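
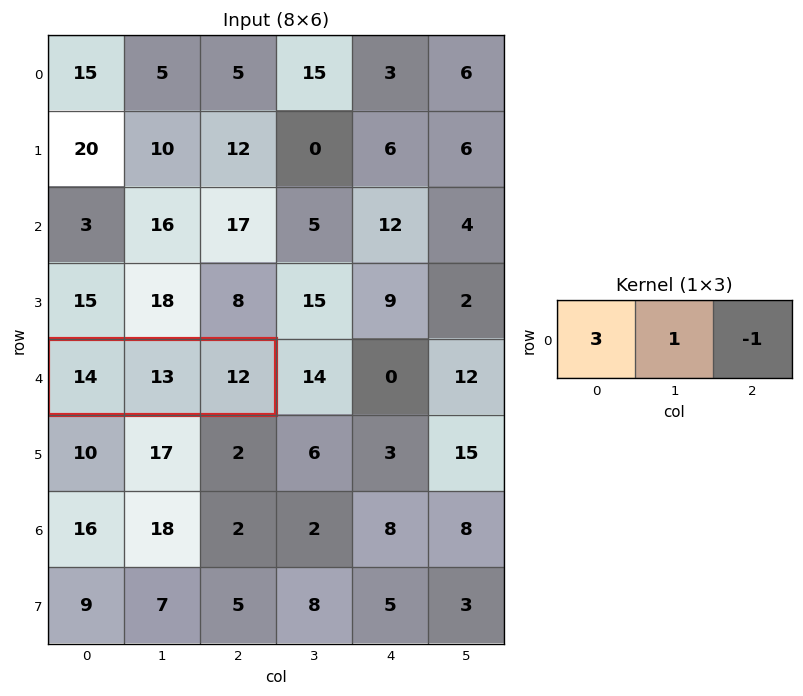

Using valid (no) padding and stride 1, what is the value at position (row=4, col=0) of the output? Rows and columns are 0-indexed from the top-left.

43

The receptive field on the input at this output position is [14 13 12]. Elementwise product with the kernel and sum: 14·3 + 13·1 + 12·-1.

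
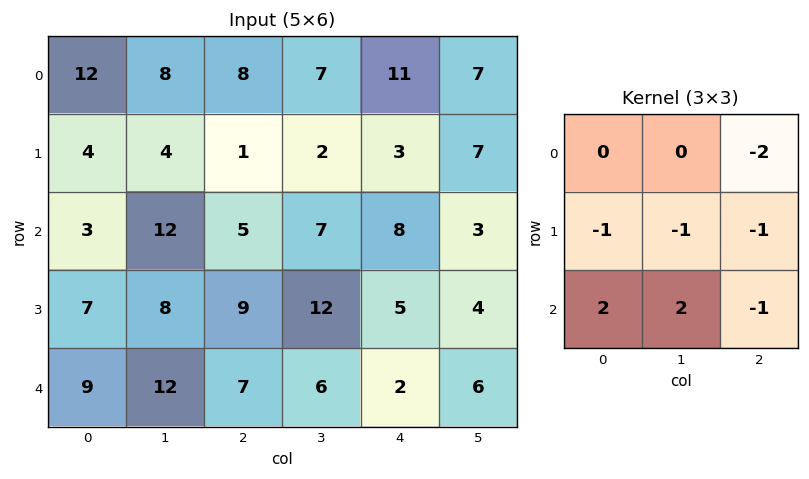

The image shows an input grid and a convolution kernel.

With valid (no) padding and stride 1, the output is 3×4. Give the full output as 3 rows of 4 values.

Output[0,0]: The receptive field on the input at this output position is [12 8 8 / 4 4 1 / 3 12 5]. Elementwise product with the kernel and sum: 8·-2 + 4·-1 + 4·-1 + 1·-1 + 3·2 + 12·2 + 5·-1.

0 6 -12 1
-1 -6 11 -2
1 -11 -18 -17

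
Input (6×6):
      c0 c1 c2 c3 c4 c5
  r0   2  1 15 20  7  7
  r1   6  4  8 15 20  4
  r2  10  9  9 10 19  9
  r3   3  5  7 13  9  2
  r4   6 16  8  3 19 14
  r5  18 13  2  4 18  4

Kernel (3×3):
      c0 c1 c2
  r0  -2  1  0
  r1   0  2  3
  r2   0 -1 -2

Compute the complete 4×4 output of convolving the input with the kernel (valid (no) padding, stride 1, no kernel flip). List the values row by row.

2 45 32 -18
18 15 45 42
-12 30 4 -24
38 12 22 37

Output[0,0]: The receptive field on the input at this output position is [2 1 15 / 6 4 8 / 10 9 9]. Elementwise product with the kernel and sum: 2·-2 + 1·1 + 4·2 + 8·3 + 9·-1 + 9·-2.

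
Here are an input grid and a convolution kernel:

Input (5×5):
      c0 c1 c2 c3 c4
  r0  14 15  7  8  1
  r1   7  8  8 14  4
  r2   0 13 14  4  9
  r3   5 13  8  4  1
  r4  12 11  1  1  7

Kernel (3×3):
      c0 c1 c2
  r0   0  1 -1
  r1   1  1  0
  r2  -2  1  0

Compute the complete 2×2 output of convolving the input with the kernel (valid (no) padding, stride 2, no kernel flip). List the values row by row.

36 5
4 6

Output[0,0]: The receptive field on the input at this output position is [14 15 7 / 7 8 8 / 0 13 14]. Elementwise product with the kernel and sum: 15·1 + 7·-1 + 7·1 + 8·1 + 0·-2 + 13·1.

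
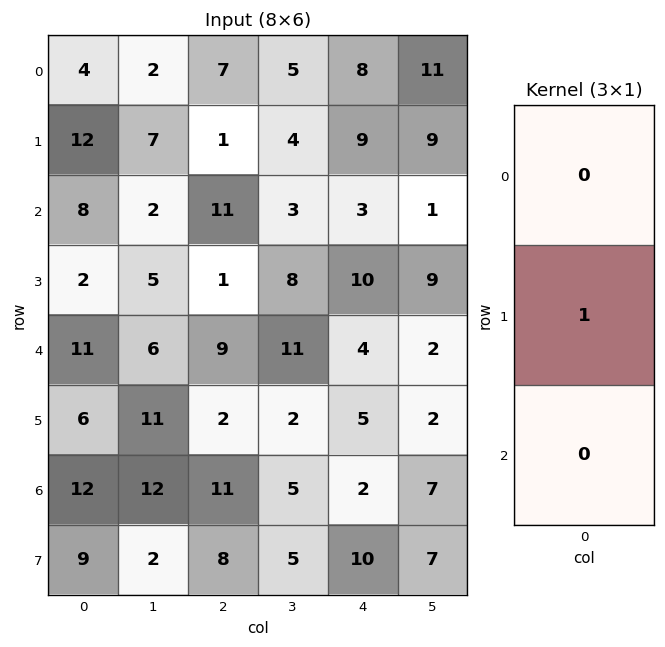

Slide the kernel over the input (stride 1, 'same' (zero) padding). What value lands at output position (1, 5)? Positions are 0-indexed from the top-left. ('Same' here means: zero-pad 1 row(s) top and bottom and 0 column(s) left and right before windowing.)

9

The receptive field on the zero-padded input at this output position is [11 / 9 / 1]. Elementwise product with the kernel and sum: 9·1.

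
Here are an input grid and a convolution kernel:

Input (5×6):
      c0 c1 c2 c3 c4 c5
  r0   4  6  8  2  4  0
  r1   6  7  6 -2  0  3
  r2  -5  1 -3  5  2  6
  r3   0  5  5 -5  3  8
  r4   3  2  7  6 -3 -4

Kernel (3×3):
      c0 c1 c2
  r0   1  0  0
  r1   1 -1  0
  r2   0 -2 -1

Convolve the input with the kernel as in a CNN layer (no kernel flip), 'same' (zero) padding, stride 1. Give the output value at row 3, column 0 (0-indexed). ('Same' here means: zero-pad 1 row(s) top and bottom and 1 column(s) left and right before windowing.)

The receptive field on the zero-padded input at this output position is [0 -5 1 / 0 0 5 / 0 3 2]. Elementwise product with the kernel and sum: 0·1 + 0·1 + 0·-1 + 3·-2 + 2·-1.

-8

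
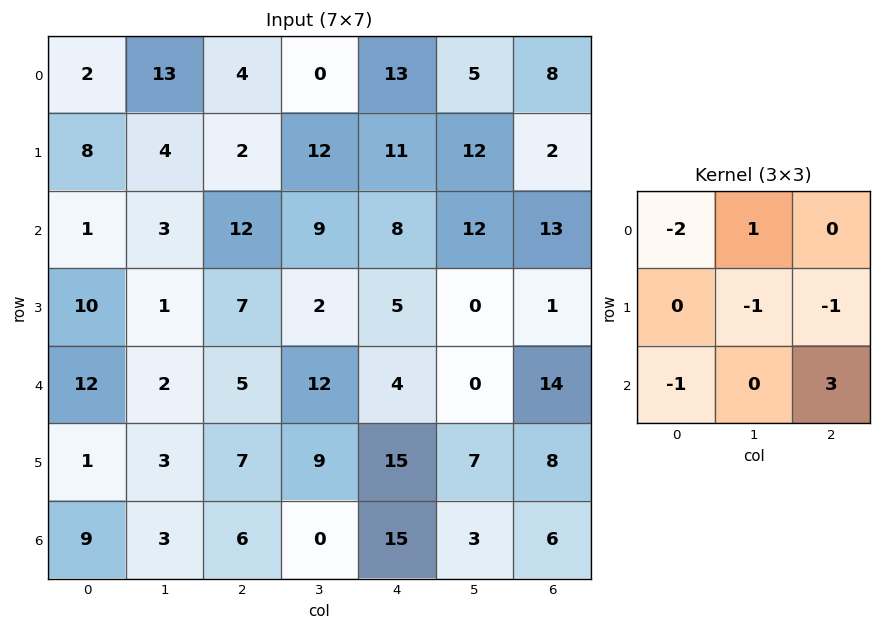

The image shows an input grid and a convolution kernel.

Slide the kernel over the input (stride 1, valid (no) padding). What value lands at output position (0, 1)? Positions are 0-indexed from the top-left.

-12

The receptive field on the input at this output position is [13 4 0 / 4 2 12 / 3 12 9]. Elementwise product with the kernel and sum: 13·-2 + 4·1 + 2·-1 + 12·-1 + 3·-1 + 9·3.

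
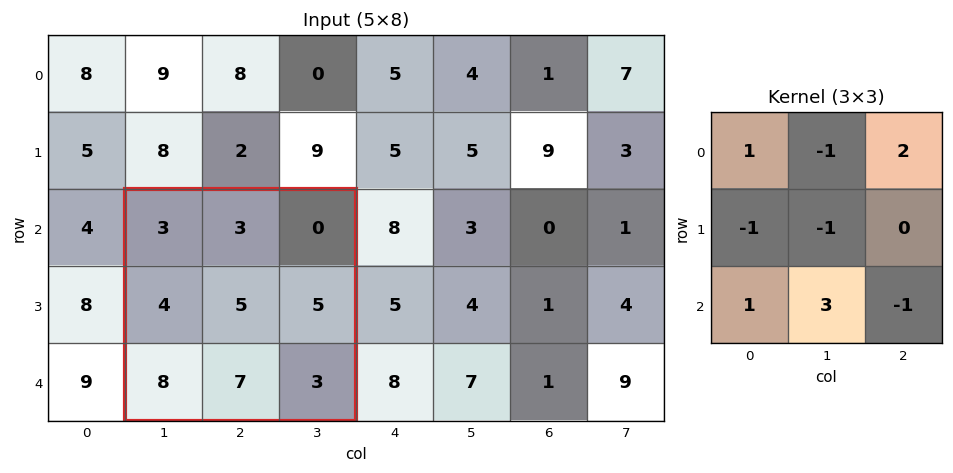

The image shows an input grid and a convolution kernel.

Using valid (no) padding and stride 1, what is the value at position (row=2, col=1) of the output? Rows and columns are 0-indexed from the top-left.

The receptive field on the input at this output position is [3 3 0 / 4 5 5 / 8 7 3]. Elementwise product with the kernel and sum: 3·1 + 3·-1 + 0·2 + 4·-1 + 5·-1 + 8·1 + 7·3 + 3·-1.

17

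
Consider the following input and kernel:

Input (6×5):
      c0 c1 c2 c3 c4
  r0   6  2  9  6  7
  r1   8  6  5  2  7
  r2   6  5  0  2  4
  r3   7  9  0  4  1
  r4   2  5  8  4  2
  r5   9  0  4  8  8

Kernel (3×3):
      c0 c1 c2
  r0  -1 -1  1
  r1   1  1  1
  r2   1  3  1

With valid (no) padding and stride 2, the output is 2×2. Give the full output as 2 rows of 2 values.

41 16
30 29

Output[0,0]: The receptive field on the input at this output position is [6 2 9 / 8 6 5 / 6 5 0]. Elementwise product with the kernel and sum: 6·-1 + 2·-1 + 9·1 + 8·1 + 6·1 + 5·1 + 6·1 + 5·3 + 0·1.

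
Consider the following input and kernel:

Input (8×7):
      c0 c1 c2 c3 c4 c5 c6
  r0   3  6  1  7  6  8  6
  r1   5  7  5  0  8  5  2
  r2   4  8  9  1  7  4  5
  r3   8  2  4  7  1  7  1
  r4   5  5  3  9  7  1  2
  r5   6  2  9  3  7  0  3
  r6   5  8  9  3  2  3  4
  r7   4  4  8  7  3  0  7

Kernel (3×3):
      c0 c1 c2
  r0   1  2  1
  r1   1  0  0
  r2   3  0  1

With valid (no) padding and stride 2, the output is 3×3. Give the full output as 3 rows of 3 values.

42 60 62
55 38 44
48 66 28

Output[0,0]: The receptive field on the input at this output position is [3 6 1 / 5 7 5 / 4 8 9]. Elementwise product with the kernel and sum: 3·1 + 6·2 + 1·1 + 5·1 + 4·3 + 9·1.
Output[0,1]: The receptive field on the input at this output position is [1 7 6 / 5 0 8 / 9 1 7]. Elementwise product with the kernel and sum: 1·1 + 7·2 + 6·1 + 5·1 + 9·3 + 7·1.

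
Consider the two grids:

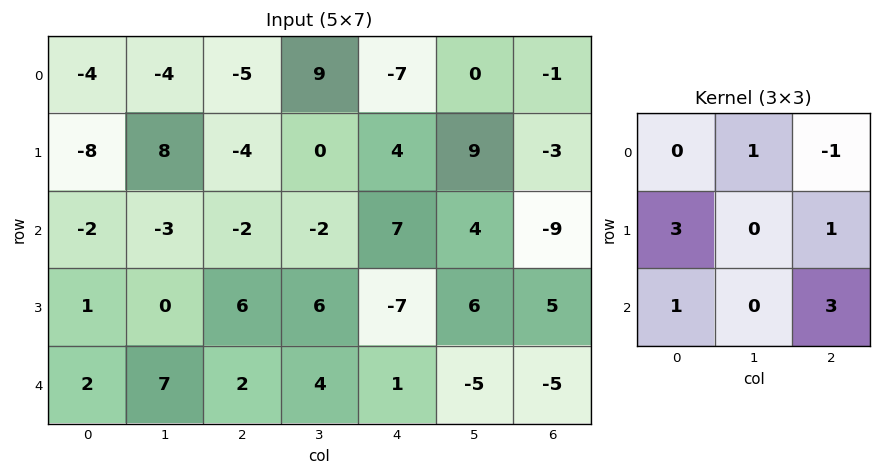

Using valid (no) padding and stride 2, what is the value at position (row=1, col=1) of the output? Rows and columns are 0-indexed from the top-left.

7

The receptive field on the input at this output position is [-2 -2 7 / 6 6 -7 / 2 4 1]. Elementwise product with the kernel and sum: -2·1 + 7·-1 + 6·3 + -7·1 + 2·1 + 1·3.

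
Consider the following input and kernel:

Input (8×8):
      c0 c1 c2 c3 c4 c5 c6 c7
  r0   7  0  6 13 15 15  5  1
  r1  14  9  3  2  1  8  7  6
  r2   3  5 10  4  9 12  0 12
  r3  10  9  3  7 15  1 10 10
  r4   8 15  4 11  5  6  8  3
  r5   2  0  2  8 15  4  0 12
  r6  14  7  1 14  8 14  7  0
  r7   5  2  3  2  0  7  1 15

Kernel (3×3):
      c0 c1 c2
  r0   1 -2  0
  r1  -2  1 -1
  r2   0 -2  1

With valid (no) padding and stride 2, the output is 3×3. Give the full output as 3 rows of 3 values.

Output[0,0]: The receptive field on the input at this output position is [7 0 6 / 14 9 3 / 3 5 10]. Elementwise product with the kernel and sum: 7·1 + 0·-2 + 14·-2 + 9·1 + 3·-1 + 5·-2 + 10·1.
Output[0,1]: The receptive field on the input at this output position is [6 13 15 / 3 2 1 / 10 4 9]. Elementwise product with the kernel and sum: 6·1 + 13·-2 + 3·-2 + 2·1 + 1·-1 + 4·-2 + 9·1.

-15 -24 -40
-47 -29 -58
-41 -49 -54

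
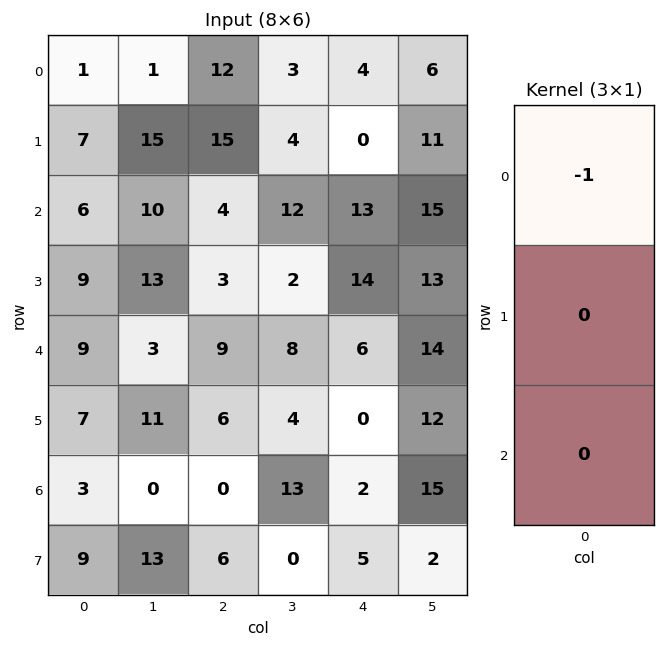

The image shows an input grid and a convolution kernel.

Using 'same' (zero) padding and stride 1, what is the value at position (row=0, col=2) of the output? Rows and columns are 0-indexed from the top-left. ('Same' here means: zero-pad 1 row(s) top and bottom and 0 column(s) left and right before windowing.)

0

The receptive field on the zero-padded input at this output position is [0 / 12 / 15]. Elementwise product with the kernel and sum: 0·-1.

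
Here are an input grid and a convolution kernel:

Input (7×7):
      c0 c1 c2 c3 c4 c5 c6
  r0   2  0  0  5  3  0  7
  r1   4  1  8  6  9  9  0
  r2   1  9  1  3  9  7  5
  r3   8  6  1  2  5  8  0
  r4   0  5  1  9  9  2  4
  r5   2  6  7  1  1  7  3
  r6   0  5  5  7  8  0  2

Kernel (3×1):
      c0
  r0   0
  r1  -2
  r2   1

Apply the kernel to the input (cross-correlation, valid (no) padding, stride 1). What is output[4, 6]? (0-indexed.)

-4

The receptive field on the input at this output position is [4 / 3 / 2]. Elementwise product with the kernel and sum: 3·-2 + 2·1.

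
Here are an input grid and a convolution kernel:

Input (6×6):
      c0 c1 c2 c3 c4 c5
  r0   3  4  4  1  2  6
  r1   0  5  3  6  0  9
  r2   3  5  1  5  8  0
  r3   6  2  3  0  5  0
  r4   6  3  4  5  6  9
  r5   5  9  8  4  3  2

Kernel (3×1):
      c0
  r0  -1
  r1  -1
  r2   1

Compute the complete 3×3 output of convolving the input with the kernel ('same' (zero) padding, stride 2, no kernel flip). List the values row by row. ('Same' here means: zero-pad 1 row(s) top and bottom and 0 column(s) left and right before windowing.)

-3 -1 -2
3 -1 -3
-7 1 -8

Output[0,0]: The receptive field on the zero-padded input at this output position is [0 / 3 / 0]. Elementwise product with the kernel and sum: 0·-1 + 3·-1 + 0·1.
Output[0,1]: The receptive field on the zero-padded input at this output position is [0 / 4 / 3]. Elementwise product with the kernel and sum: 0·-1 + 4·-1 + 3·1.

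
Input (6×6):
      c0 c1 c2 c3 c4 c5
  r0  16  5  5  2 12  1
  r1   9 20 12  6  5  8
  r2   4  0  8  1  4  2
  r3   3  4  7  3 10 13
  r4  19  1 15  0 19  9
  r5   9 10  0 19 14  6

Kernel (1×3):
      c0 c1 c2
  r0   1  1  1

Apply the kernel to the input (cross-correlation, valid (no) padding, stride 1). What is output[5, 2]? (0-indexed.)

The receptive field on the input at this output position is [0 19 14]. Elementwise product with the kernel and sum: 0·1 + 19·1 + 14·1.

33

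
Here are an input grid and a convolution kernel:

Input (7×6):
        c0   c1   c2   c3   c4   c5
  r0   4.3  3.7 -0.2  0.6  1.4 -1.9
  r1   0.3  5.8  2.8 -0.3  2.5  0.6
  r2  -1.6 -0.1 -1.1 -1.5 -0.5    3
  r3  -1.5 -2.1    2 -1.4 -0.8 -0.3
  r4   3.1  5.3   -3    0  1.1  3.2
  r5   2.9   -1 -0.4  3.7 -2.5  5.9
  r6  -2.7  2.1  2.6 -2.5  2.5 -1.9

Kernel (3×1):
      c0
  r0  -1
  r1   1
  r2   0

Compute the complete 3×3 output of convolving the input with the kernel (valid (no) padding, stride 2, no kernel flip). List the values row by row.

Output[0,0]: The receptive field on the input at this output position is [4.3 / 0.3 / -1.6]. Elementwise product with the kernel and sum: 4.3·-1 + 0.3·1.

-4 3 1.1
0.1 3.1 -0.3
-0.2 2.6 -3.6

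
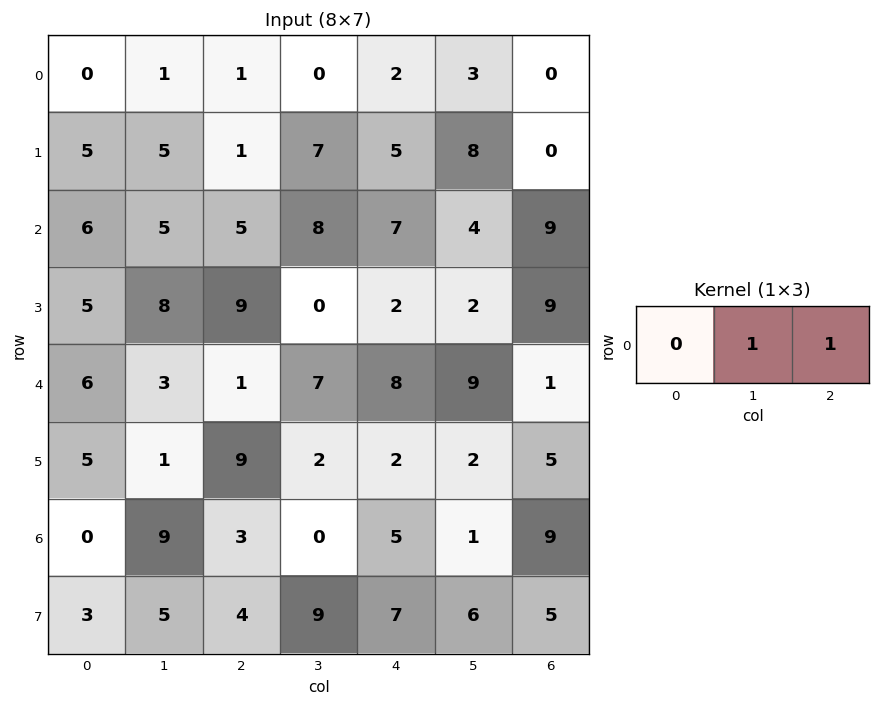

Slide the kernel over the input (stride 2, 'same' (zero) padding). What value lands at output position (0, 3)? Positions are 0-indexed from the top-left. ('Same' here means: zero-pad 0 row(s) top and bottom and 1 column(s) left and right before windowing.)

The receptive field on the zero-padded input at this output position is [3 0 0]. Elementwise product with the kernel and sum: 0·1 + 0·1.

0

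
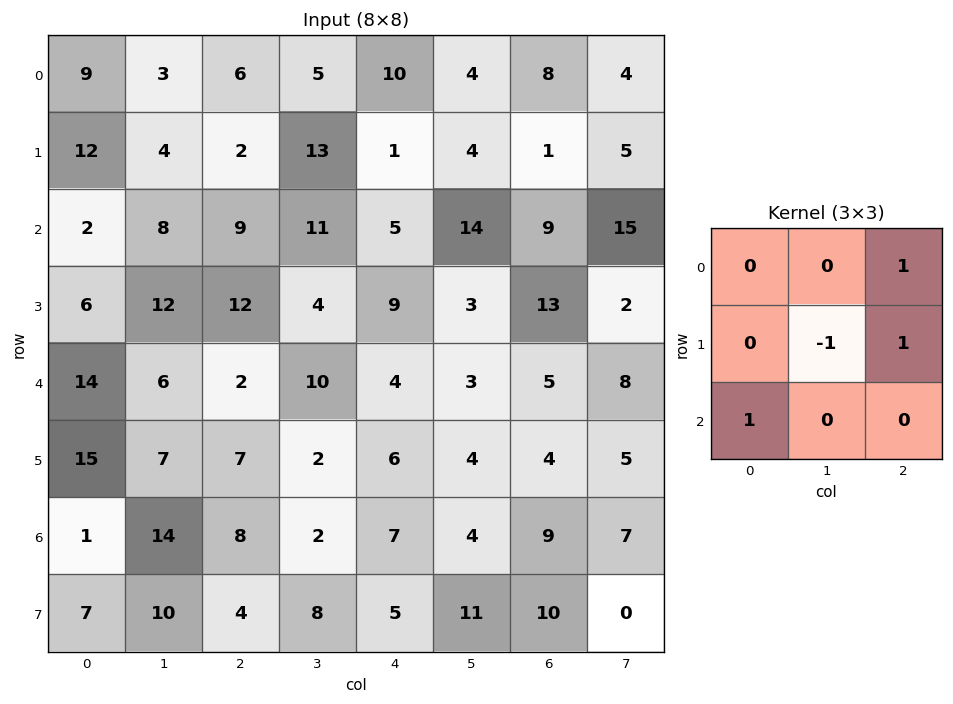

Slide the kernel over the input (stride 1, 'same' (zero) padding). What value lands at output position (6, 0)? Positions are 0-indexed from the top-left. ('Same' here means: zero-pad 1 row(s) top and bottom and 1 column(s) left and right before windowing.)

20

The receptive field on the zero-padded input at this output position is [0 15 7 / 0 1 14 / 0 7 10]. Elementwise product with the kernel and sum: 7·1 + 1·-1 + 14·1 + 0·1.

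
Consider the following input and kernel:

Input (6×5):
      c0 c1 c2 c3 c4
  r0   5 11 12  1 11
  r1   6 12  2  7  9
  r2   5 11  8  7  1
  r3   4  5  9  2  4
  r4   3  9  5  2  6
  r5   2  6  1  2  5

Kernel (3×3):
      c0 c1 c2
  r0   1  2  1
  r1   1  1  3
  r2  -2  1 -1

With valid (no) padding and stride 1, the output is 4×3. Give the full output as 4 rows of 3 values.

Output[0,0]: The receptive field on the input at this output position is [5 11 12 / 6 12 2 / 5 11 8]. Elementwise product with the kernel and sum: 5·1 + 11·2 + 12·1 + 6·1 + 12·1 + 2·3 + 5·-2 + 11·1 + 8·-1.
Output[0,1]: The receptive field on the input at this output position is [11 12 1 / 12 2 7 / 11 8 7]. Elementwise product with the kernel and sum: 11·1 + 12·2 + 1·1 + 12·1 + 2·1 + 7·3 + 11·-2 + 8·1 + 7·-1.

56 50 51
60 60 23
69 39 32
51 32 37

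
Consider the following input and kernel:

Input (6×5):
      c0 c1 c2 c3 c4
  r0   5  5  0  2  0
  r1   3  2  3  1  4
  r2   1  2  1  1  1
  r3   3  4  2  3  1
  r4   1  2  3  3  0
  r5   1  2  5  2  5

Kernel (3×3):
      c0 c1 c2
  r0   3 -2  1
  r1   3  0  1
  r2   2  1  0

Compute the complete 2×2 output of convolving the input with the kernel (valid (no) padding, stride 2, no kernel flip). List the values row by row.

Output[0,0]: The receptive field on the input at this output position is [5 5 0 / 3 2 3 / 1 2 1]. Elementwise product with the kernel and sum: 5·3 + 5·-2 + 0·1 + 3·3 + 3·1 + 1·2 + 2·1.

21 12
15 18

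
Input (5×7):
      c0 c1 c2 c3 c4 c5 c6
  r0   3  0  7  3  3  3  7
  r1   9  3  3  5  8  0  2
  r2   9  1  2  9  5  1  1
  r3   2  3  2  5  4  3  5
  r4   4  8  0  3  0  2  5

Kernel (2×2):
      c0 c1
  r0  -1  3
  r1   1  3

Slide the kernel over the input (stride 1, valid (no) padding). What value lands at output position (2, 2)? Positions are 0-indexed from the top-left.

42

The receptive field on the input at this output position is [2 9 / 2 5]. Elementwise product with the kernel and sum: 2·-1 + 9·3 + 2·1 + 5·3.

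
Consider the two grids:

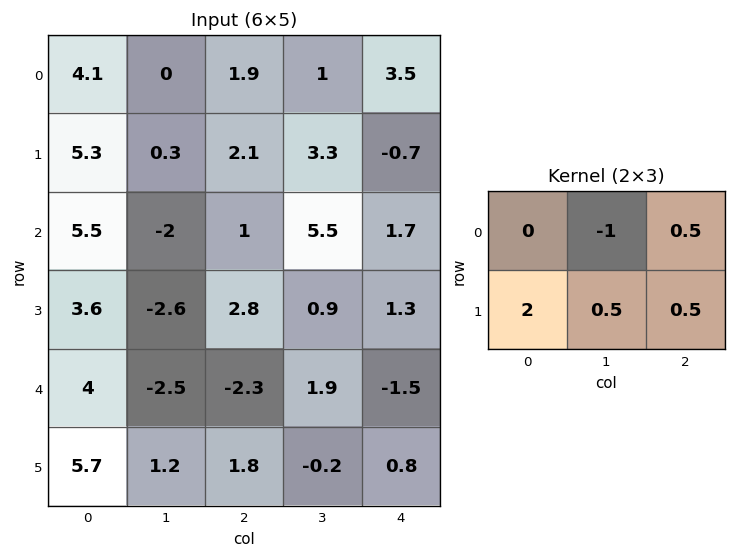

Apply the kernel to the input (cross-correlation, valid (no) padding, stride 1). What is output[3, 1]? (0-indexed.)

The receptive field on the input at this output position is [-2.6 2.8 0.9 / -2.5 -2.3 1.9]. Elementwise product with the kernel and sum: 2.8·-1 + 0.9·0.5 + -2.5·2 + -2.3·0.5 + 1.9·0.5.

-7.55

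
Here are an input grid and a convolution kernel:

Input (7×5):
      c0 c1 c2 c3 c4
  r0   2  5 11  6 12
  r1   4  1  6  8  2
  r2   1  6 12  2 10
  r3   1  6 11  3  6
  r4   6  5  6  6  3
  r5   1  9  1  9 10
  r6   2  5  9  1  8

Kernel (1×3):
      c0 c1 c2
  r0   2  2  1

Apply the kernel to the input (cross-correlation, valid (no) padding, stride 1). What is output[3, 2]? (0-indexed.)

34

The receptive field on the input at this output position is [11 3 6]. Elementwise product with the kernel and sum: 11·2 + 3·2 + 6·1.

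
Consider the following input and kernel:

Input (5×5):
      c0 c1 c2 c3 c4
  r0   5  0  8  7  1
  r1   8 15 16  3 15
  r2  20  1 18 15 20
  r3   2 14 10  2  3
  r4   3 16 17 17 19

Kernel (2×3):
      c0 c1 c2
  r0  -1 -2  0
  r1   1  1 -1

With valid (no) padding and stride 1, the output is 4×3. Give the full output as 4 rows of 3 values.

2 12 -18
-35 -43 -9
-16 -15 -39
-28 -18 1

Output[0,0]: The receptive field on the input at this output position is [5 0 8 / 8 15 16]. Elementwise product with the kernel and sum: 5·-1 + 0·-2 + 8·1 + 15·1 + 16·-1.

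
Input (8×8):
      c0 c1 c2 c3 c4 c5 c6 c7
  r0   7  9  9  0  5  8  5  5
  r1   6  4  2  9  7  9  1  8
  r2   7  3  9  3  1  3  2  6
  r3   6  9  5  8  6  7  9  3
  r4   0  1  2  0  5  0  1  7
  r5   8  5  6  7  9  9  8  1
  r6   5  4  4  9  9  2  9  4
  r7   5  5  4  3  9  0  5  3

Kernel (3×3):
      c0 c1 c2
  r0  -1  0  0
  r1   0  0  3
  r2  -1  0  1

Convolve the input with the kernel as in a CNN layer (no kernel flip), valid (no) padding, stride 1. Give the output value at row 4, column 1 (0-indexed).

25

The receptive field on the input at this output position is [1 2 0 / 5 6 7 / 4 4 9]. Elementwise product with the kernel and sum: 1·-1 + 7·3 + 4·-1 + 9·1.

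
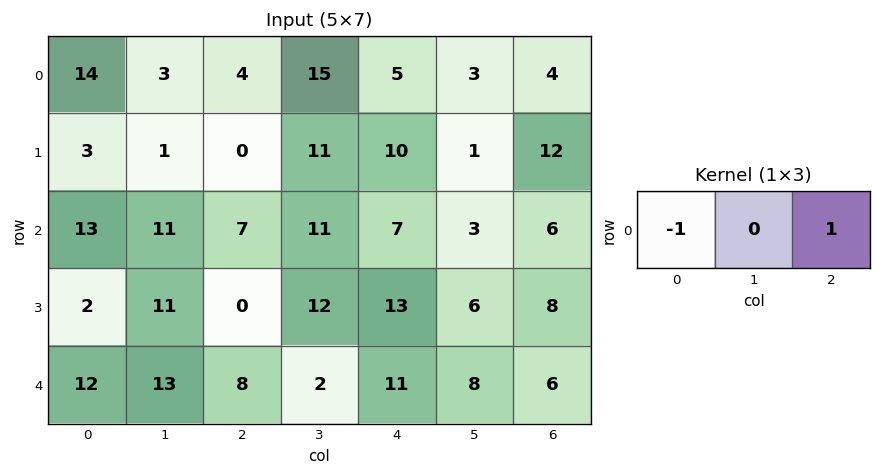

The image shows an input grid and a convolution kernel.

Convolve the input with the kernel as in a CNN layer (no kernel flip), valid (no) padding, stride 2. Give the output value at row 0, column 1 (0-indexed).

1

The receptive field on the input at this output position is [4 15 5]. Elementwise product with the kernel and sum: 4·-1 + 5·1.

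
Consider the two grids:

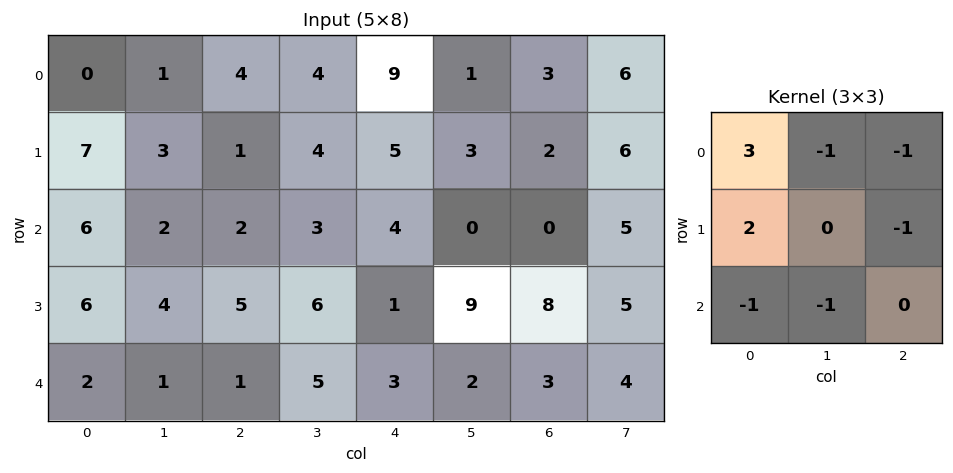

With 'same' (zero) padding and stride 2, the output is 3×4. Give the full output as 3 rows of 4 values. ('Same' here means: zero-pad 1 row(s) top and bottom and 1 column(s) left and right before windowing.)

-8 -6 -2 -9
-18 -4 3 -21
-11 -2 16 14

Output[0,0]: The receptive field on the zero-padded input at this output position is [0 0 0 / 0 0 1 / 0 7 3]. Elementwise product with the kernel and sum: 0·3 + 0·-1 + 0·-1 + 0·2 + 1·-1 + 0·-1 + 7·-1.
Output[0,1]: The receptive field on the zero-padded input at this output position is [0 0 0 / 1 4 4 / 3 1 4]. Elementwise product with the kernel and sum: 0·3 + 0·-1 + 0·-1 + 1·2 + 4·-1 + 3·-1 + 1·-1.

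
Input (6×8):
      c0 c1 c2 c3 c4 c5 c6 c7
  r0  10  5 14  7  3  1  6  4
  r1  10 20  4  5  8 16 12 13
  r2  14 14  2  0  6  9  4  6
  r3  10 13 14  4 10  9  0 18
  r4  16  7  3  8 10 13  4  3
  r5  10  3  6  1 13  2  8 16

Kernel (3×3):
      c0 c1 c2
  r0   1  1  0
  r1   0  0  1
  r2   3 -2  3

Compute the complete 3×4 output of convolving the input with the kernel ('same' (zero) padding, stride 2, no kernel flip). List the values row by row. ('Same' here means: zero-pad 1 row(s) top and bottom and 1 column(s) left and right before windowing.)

45 74 48 67
43 47 41 115
6 35 10 50

Output[0,0]: The receptive field on the zero-padded input at this output position is [0 0 0 / 0 10 5 / 0 10 20]. Elementwise product with the kernel and sum: 0·1 + 0·1 + 5·1 + 0·3 + 10·-2 + 20·3.
Output[0,1]: The receptive field on the zero-padded input at this output position is [0 0 0 / 5 14 7 / 20 4 5]. Elementwise product with the kernel and sum: 0·1 + 0·1 + 7·1 + 20·3 + 4·-2 + 5·3.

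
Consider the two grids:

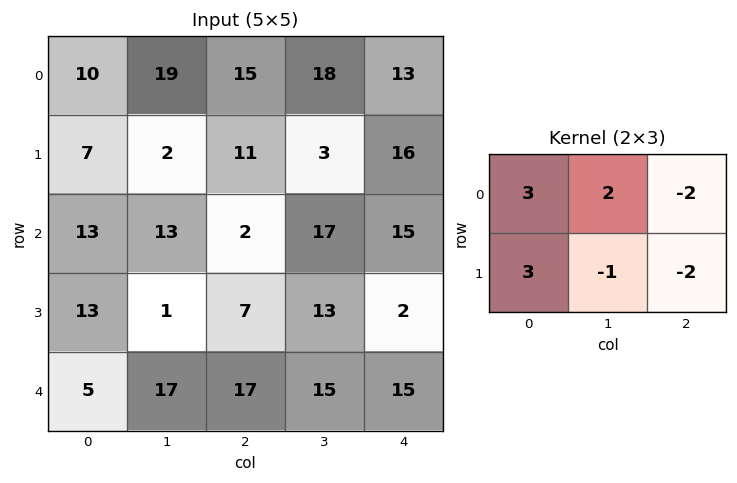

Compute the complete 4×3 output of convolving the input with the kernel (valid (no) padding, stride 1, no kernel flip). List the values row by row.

35 40 53
25 25 -34
85 -21 14
-9 -5 49

Output[0,0]: The receptive field on the input at this output position is [10 19 15 / 7 2 11]. Elementwise product with the kernel and sum: 10·3 + 19·2 + 15·-2 + 7·3 + 2·-1 + 11·-2.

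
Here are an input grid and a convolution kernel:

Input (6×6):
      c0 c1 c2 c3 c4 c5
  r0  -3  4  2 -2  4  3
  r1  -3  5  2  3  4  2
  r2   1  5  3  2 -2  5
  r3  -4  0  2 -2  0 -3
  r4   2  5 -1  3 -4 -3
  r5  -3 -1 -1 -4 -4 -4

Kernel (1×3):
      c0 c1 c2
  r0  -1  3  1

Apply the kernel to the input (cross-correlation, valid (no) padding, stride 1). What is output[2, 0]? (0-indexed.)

The receptive field on the input at this output position is [1 5 3]. Elementwise product with the kernel and sum: 1·-1 + 5·3 + 3·1.

17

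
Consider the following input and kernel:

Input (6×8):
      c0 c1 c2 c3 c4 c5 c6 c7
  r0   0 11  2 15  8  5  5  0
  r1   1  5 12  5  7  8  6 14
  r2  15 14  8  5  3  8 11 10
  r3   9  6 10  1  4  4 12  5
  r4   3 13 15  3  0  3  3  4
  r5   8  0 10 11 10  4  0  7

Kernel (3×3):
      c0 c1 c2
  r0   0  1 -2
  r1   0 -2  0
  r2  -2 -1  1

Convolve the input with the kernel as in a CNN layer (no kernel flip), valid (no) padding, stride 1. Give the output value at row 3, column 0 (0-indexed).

The receptive field on the input at this output position is [9 6 10 / 3 13 15 / 8 0 10]. Elementwise product with the kernel and sum: 6·1 + 10·-2 + 13·-2 + 8·-2 + 0·-1 + 10·1.

-46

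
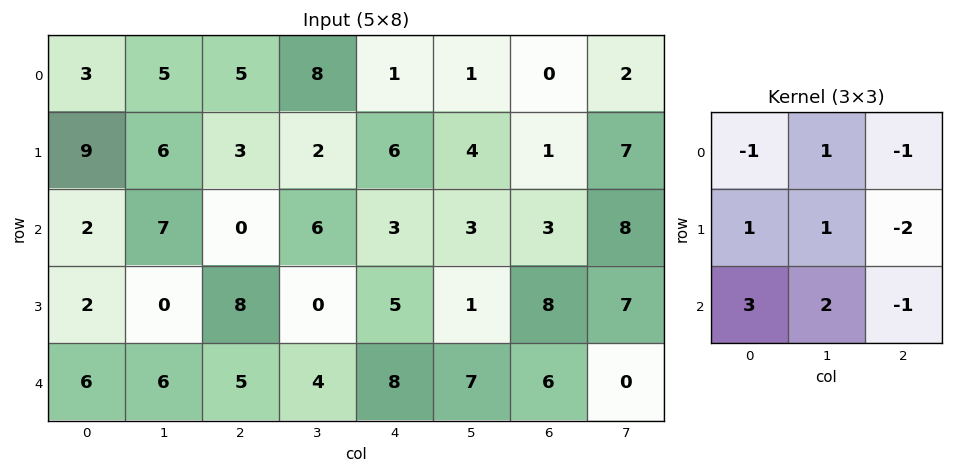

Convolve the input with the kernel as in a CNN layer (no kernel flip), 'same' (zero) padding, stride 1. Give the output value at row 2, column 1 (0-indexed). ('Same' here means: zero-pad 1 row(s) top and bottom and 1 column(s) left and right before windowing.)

The receptive field on the zero-padded input at this output position is [9 6 3 / 2 7 0 / 2 0 8]. Elementwise product with the kernel and sum: 9·-1 + 6·1 + 3·-1 + 2·1 + 7·1 + 0·-2 + 2·3 + 0·2 + 8·-1.

1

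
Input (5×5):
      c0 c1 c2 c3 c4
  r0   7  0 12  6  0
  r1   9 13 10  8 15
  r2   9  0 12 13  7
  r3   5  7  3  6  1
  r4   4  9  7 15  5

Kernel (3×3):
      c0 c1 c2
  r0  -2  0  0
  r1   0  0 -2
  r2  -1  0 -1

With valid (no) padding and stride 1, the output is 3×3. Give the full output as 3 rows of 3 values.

Output[0,0]: The receptive field on the input at this output position is [7 0 12 / 9 13 10 / 9 0 12]. Elementwise product with the kernel and sum: 7·-2 + 10·-2 + 9·-1 + 12·-1.
Output[0,1]: The receptive field on the input at this output position is [0 12 6 / 13 10 8 / 0 12 13]. Elementwise product with the kernel and sum: 0·-2 + 8·-2 + 0·-1 + 13·-1.

-55 -29 -73
-50 -65 -38
-35 -36 -38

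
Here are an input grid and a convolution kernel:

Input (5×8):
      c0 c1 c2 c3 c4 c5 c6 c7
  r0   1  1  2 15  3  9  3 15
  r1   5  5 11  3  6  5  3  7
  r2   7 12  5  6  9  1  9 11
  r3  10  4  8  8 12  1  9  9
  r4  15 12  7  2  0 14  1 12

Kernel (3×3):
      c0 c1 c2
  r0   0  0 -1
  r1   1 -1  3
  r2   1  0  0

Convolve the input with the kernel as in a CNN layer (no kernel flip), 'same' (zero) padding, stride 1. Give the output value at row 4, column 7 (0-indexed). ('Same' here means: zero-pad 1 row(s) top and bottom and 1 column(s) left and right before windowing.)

-11

The receptive field on the zero-padded input at this output position is [9 9 0 / 1 12 0 / 0 0 0]. Elementwise product with the kernel and sum: 0·-1 + 1·1 + 12·-1 + 0·3 + 0·1.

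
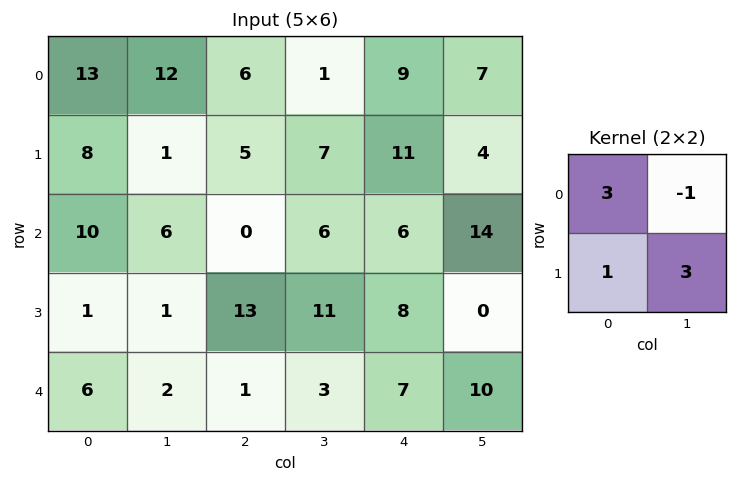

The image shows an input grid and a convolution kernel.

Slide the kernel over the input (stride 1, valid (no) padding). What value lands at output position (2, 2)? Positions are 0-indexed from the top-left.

The receptive field on the input at this output position is [0 6 / 13 11]. Elementwise product with the kernel and sum: 0·3 + 6·-1 + 13·1 + 11·3.

40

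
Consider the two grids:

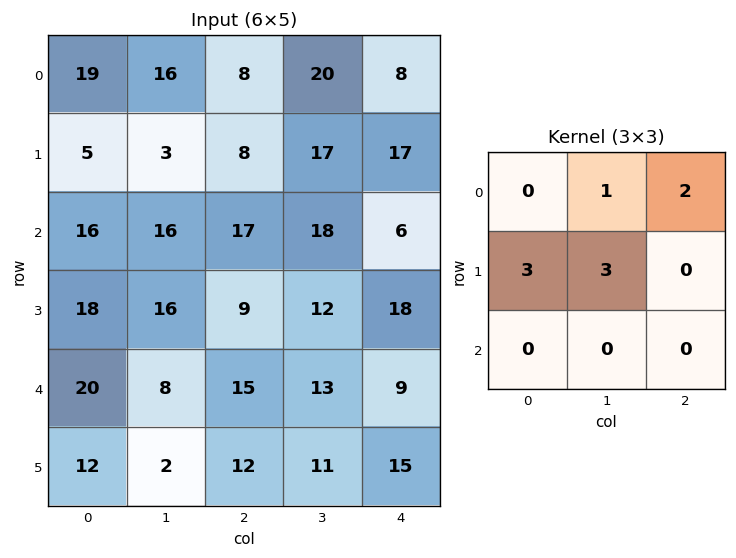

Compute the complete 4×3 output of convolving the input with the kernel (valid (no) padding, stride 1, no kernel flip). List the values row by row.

Output[0,0]: The receptive field on the input at this output position is [19 16 8 / 5 3 8 / 16 16 17]. Elementwise product with the kernel and sum: 16·1 + 8·2 + 5·3 + 3·3.
Output[0,1]: The receptive field on the input at this output position is [16 8 20 / 3 8 17 / 16 17 18]. Elementwise product with the kernel and sum: 8·1 + 20·2 + 3·3 + 8·3.

56 81 111
115 141 156
152 128 93
118 102 132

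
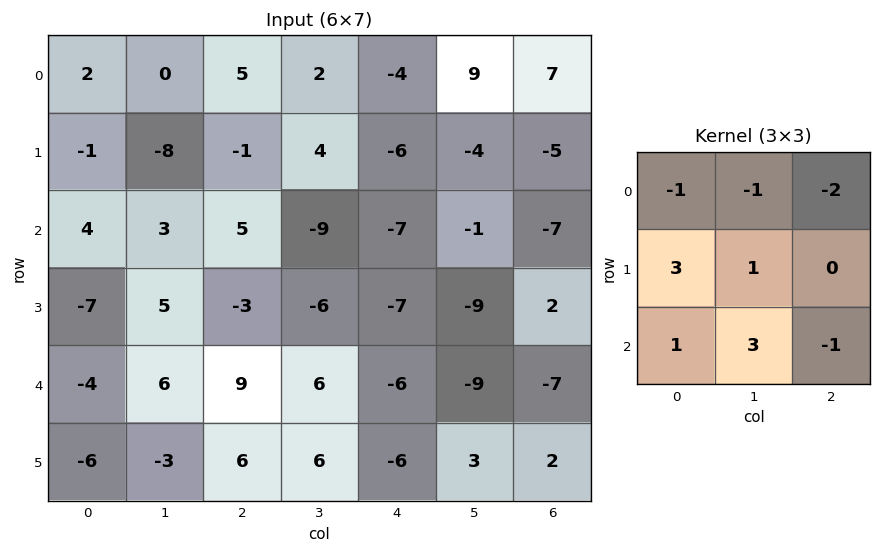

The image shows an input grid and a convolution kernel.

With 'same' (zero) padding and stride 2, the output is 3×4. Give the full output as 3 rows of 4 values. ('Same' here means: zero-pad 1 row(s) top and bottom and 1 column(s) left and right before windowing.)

7 -10 -8 15
-5 17 -42 -4
-22 46 28 -18

Output[0,0]: The receptive field on the zero-padded input at this output position is [0 0 0 / 0 2 0 / 0 -1 -8]. Elementwise product with the kernel and sum: 0·-1 + 0·-1 + 0·-2 + 0·3 + 2·1 + 0·1 + -1·3 + -8·-1.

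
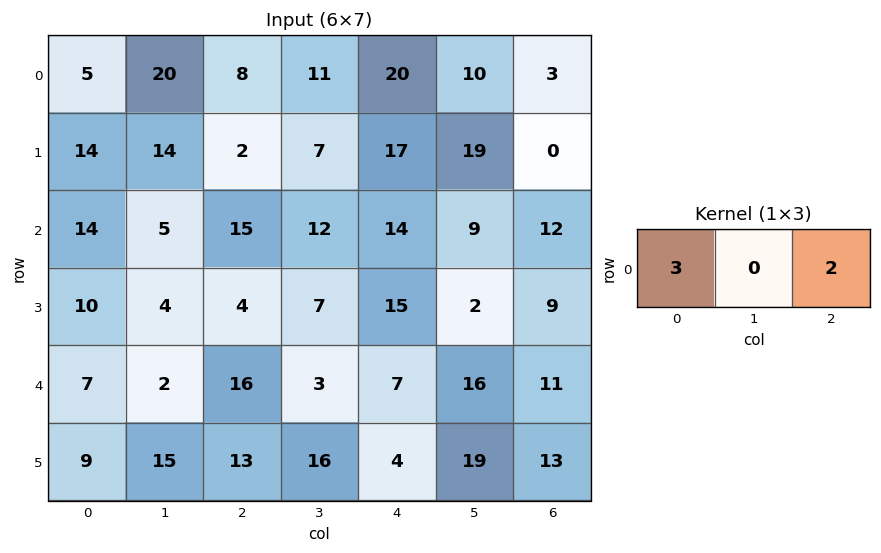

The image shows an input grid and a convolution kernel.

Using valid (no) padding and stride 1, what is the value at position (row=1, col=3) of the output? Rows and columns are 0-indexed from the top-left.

The receptive field on the input at this output position is [7 17 19]. Elementwise product with the kernel and sum: 7·3 + 19·2.

59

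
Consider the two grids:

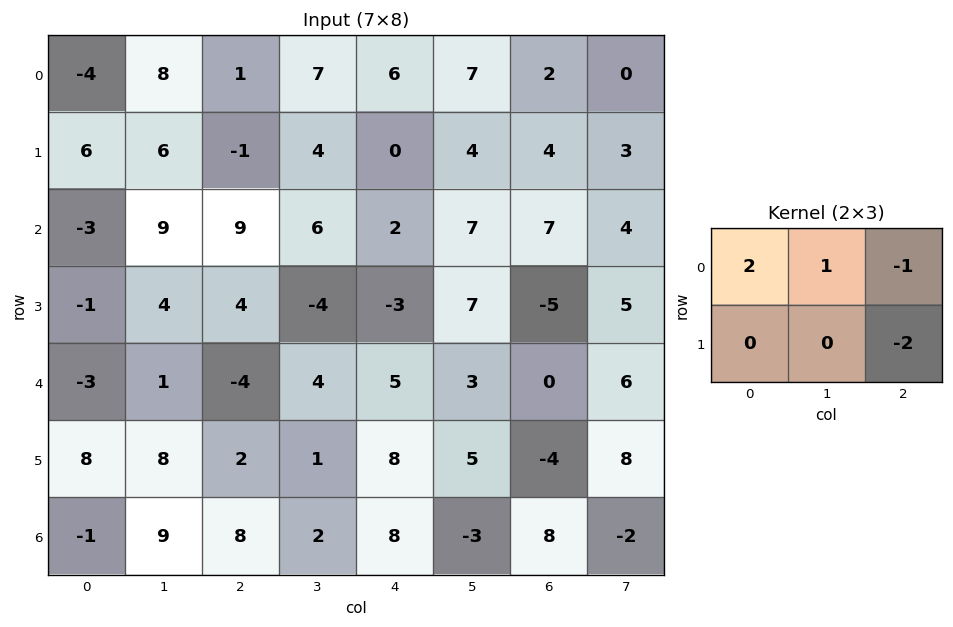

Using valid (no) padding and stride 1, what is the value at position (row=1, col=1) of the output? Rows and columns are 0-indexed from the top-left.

The receptive field on the input at this output position is [6 -1 4 / 9 9 6]. Elementwise product with the kernel and sum: 6·2 + -1·1 + 4·-1 + 6·-2.

-5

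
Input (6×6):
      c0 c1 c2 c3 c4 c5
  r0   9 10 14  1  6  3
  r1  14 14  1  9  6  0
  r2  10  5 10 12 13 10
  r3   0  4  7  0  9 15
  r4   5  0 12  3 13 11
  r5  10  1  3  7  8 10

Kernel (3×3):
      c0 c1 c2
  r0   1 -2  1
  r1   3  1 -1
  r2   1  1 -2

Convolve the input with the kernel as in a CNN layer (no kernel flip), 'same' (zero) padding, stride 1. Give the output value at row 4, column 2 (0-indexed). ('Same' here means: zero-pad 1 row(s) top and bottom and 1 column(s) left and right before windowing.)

The receptive field on the zero-padded input at this output position is [4 7 0 / 0 12 3 / 1 3 7]. Elementwise product with the kernel and sum: 4·1 + 7·-2 + 0·1 + 0·3 + 12·1 + 3·-1 + 1·1 + 3·1 + 7·-2.

-11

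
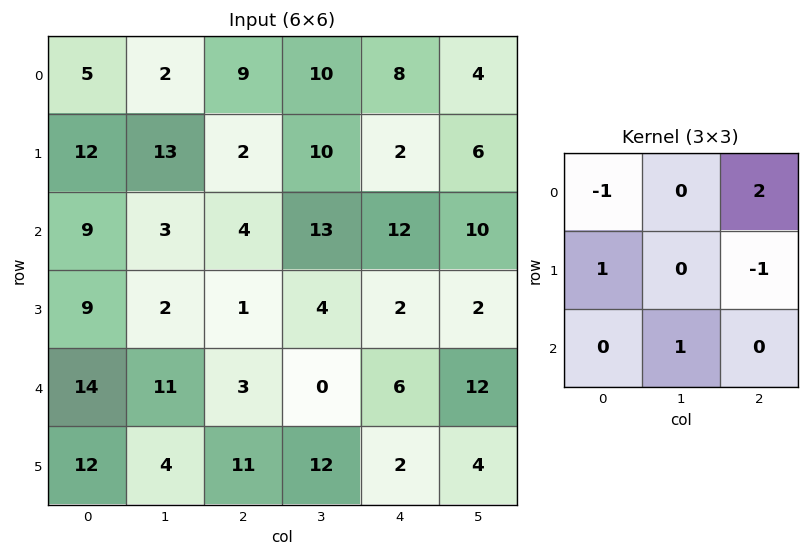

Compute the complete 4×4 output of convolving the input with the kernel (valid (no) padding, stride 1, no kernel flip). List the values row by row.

26 25 20 14
-1 -2 -2 7
18 24 19 15
8 28 12 -10

Output[0,0]: The receptive field on the input at this output position is [5 2 9 / 12 13 2 / 9 3 4]. Elementwise product with the kernel and sum: 5·-1 + 9·2 + 12·1 + 2·-1 + 3·1.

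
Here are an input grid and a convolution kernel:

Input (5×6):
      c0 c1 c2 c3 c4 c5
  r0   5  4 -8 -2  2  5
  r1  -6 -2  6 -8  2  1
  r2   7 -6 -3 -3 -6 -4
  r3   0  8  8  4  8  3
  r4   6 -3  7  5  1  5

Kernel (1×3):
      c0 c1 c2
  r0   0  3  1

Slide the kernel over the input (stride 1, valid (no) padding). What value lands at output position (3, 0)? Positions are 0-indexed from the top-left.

32

The receptive field on the input at this output position is [0 8 8]. Elementwise product with the kernel and sum: 8·3 + 8·1.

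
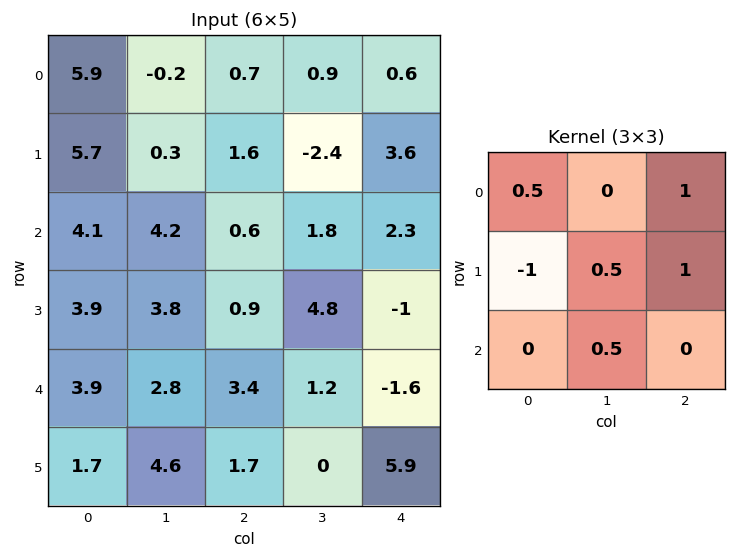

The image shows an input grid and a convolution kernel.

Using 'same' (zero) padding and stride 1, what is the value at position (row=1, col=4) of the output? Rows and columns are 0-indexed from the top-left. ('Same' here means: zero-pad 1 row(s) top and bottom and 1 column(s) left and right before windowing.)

The receptive field on the zero-padded input at this output position is [0.9 0.6 0 / -2.4 3.6 0 / 1.8 2.3 0]. Elementwise product with the kernel and sum: 0.9·0.5 + 0·1 + -2.4·-1 + 3.6·0.5 + 0·1 + 2.3·0.5.

5.8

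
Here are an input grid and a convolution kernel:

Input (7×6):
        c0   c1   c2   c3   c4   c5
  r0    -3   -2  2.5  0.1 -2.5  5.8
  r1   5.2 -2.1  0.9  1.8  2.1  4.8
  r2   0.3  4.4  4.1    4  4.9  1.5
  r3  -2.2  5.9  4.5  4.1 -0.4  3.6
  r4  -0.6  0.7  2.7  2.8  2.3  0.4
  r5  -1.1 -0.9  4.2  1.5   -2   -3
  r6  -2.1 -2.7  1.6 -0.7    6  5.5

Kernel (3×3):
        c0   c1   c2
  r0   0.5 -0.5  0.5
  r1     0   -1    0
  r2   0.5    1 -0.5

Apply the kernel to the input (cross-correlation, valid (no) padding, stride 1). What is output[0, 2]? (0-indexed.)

The receptive field on the input at this output position is [2.5 0.1 -2.5 / 0.9 1.8 2.1 / 4.1 4 4.9]. Elementwise product with the kernel and sum: 2.5·0.5 + 0.1·-0.5 + -2.5·0.5 + 1.8·-1 + 4.1·0.5 + 4·1 + 4.9·-0.5.

1.75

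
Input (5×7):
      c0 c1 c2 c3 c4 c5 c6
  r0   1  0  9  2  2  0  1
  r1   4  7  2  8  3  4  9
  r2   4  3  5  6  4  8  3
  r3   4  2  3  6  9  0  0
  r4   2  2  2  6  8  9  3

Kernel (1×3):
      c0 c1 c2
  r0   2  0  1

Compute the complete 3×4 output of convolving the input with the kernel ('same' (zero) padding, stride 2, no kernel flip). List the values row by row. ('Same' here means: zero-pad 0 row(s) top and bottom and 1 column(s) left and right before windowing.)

0 2 4 0
3 12 20 16
2 10 21 18

Output[0,0]: The receptive field on the zero-padded input at this output position is [0 1 0]. Elementwise product with the kernel and sum: 0·2 + 0·1.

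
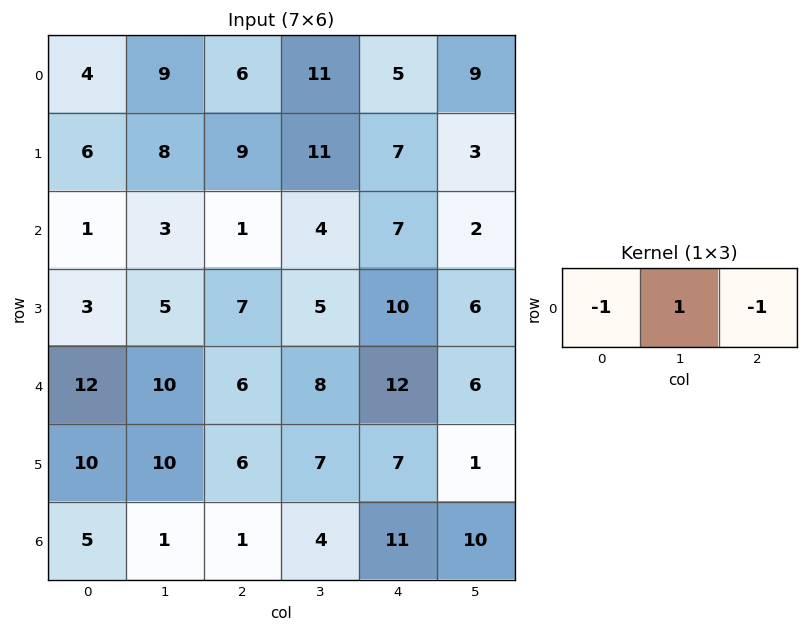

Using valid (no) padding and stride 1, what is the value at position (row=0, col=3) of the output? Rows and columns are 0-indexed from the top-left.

-15

The receptive field on the input at this output position is [11 5 9]. Elementwise product with the kernel and sum: 11·-1 + 5·1 + 9·-1.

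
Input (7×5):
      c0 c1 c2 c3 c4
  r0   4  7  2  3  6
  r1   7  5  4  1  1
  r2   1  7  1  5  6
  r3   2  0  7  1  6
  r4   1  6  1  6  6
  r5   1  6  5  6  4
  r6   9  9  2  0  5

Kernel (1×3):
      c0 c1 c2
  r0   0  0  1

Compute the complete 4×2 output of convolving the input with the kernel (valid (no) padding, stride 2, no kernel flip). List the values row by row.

Output[0,0]: The receptive field on the input at this output position is [4 7 2]. Elementwise product with the kernel and sum: 2·1.

2 6
1 6
1 6
2 5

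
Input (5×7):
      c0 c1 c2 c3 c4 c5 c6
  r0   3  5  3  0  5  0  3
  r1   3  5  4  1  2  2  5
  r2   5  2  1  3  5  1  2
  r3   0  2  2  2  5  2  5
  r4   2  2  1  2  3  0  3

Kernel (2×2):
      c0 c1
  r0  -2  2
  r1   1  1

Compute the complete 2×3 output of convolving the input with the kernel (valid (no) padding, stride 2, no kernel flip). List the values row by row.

Output[0,0]: The receptive field on the input at this output position is [3 5 / 3 5]. Elementwise product with the kernel and sum: 3·-2 + 5·2 + 3·1 + 5·1.

12 -1 -6
-4 8 -1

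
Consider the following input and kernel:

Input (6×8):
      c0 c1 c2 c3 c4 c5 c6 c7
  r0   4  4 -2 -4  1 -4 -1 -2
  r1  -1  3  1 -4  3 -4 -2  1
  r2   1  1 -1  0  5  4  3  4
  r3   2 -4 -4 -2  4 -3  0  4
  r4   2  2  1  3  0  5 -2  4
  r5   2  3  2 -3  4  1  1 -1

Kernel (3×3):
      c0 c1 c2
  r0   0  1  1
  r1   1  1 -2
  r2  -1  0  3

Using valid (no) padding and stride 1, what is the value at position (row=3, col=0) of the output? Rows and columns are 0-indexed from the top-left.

The receptive field on the input at this output position is [2 -4 -4 / 2 2 1 / 2 3 2]. Elementwise product with the kernel and sum: -4·1 + -4·1 + 2·1 + 2·1 + 1·-2 + 2·-1 + 2·3.

-2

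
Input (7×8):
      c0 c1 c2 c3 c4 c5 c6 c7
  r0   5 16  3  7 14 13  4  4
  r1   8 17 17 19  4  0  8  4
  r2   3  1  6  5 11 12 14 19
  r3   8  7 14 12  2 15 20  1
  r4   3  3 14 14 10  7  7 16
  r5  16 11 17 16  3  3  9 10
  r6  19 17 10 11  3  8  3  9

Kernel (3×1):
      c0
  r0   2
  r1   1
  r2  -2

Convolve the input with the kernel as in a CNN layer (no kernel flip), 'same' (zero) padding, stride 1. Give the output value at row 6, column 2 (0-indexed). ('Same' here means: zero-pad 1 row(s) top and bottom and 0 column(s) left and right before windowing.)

The receptive field on the zero-padded input at this output position is [17 / 10 / 0]. Elementwise product with the kernel and sum: 17·2 + 10·1 + 0·-2.

44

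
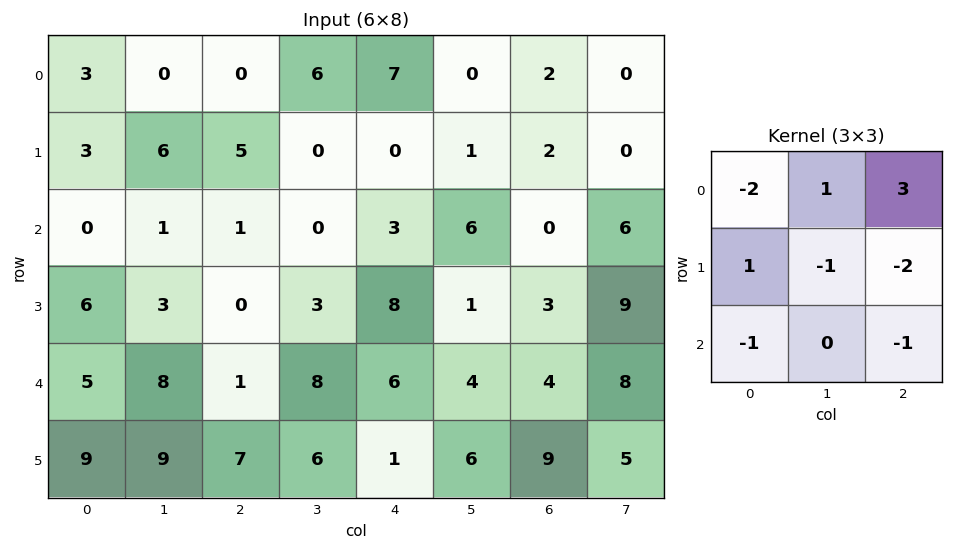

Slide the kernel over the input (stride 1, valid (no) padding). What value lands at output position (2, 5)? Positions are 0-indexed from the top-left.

The receptive field on the input at this output position is [6 0 6 / 1 3 9 / 4 4 8]. Elementwise product with the kernel and sum: 6·-2 + 0·1 + 6·3 + 1·1 + 3·-1 + 9·-2 + 4·-1 + 8·-1.

-26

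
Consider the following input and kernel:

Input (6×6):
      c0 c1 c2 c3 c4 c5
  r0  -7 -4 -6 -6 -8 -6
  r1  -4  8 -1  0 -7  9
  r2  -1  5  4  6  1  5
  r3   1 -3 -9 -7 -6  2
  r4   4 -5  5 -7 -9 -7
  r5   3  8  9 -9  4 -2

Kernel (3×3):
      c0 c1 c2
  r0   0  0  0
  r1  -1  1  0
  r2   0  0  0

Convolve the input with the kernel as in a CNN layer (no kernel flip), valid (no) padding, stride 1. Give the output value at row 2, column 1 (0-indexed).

The receptive field on the input at this output position is [5 4 6 / -3 -9 -7 / -5 5 -7]. Elementwise product with the kernel and sum: -3·-1 + -9·1.

-6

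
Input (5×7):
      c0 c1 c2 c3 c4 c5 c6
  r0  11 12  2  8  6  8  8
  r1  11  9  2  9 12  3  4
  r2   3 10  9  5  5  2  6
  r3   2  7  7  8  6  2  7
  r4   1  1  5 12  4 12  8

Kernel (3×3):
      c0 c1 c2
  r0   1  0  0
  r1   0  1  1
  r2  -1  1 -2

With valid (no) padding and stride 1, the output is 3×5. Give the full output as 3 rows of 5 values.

11 12 9 19 -2
21 7 1 10 2
7 5 22 -19 6

Output[0,0]: The receptive field on the input at this output position is [11 12 2 / 11 9 2 / 3 10 9]. Elementwise product with the kernel and sum: 11·1 + 9·1 + 2·1 + 3·-1 + 10·1 + 9·-2.
Output[0,1]: The receptive field on the input at this output position is [12 2 8 / 9 2 9 / 10 9 5]. Elementwise product with the kernel and sum: 12·1 + 2·1 + 9·1 + 10·-1 + 9·1 + 5·-2.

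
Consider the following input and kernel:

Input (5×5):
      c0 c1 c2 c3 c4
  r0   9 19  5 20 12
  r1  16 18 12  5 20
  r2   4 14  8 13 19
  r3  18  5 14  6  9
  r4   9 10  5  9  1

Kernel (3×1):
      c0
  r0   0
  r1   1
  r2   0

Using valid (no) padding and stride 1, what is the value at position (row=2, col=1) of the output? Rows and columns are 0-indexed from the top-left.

The receptive field on the input at this output position is [14 / 5 / 10]. Elementwise product with the kernel and sum: 5·1.

5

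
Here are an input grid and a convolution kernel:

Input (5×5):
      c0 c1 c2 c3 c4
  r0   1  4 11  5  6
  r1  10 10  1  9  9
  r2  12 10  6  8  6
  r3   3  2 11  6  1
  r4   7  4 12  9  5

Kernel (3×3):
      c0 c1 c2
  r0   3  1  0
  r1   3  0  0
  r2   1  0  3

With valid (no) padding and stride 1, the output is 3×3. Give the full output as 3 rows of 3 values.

67 87 65
112 81 44
98 73 86

Output[0,0]: The receptive field on the input at this output position is [1 4 11 / 10 10 1 / 12 10 6]. Elementwise product with the kernel and sum: 1·3 + 4·1 + 10·3 + 12·1 + 6·3.
Output[0,1]: The receptive field on the input at this output position is [4 11 5 / 10 1 9 / 10 6 8]. Elementwise product with the kernel and sum: 4·3 + 11·1 + 10·3 + 10·1 + 8·3.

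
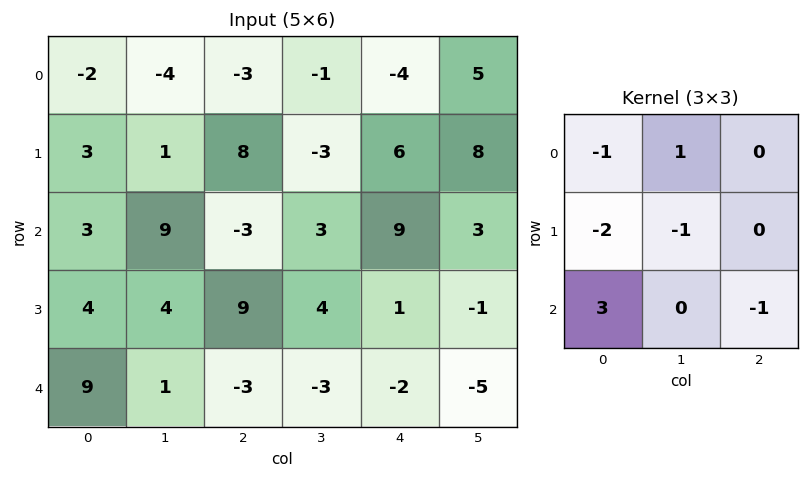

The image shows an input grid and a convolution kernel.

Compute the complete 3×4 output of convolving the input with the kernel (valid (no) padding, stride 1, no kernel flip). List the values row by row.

Output[0,0]: The receptive field on the input at this output position is [-2 -4 -3 / 3 1 8 / 3 9 -3]. Elementwise product with the kernel and sum: -2·-1 + -4·1 + 3·-2 + 1·-1 + 3·3 + -3·-1.

3 15 -29 3
-14 0 18 7
24 -23 -23 -7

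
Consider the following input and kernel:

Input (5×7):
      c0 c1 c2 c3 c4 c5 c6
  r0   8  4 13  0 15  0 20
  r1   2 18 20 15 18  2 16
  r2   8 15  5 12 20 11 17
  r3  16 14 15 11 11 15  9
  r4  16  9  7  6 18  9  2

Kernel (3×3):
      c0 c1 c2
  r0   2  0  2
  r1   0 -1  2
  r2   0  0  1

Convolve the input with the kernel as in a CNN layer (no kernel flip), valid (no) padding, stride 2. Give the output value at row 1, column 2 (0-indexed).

The receptive field on the input at this output position is [20 11 17 / 11 15 9 / 18 9 2]. Elementwise product with the kernel and sum: 20·2 + 17·2 + 15·-1 + 9·2 + 2·1.

79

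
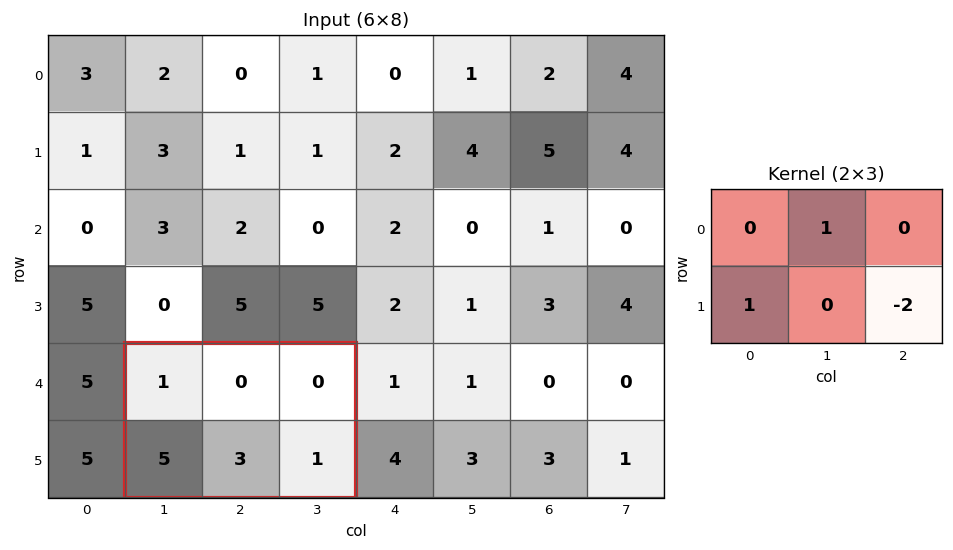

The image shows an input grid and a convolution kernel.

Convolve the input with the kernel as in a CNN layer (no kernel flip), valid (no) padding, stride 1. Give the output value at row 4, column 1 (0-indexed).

The receptive field on the input at this output position is [1 0 0 / 5 3 1]. Elementwise product with the kernel and sum: 0·1 + 5·1 + 1·-2.

3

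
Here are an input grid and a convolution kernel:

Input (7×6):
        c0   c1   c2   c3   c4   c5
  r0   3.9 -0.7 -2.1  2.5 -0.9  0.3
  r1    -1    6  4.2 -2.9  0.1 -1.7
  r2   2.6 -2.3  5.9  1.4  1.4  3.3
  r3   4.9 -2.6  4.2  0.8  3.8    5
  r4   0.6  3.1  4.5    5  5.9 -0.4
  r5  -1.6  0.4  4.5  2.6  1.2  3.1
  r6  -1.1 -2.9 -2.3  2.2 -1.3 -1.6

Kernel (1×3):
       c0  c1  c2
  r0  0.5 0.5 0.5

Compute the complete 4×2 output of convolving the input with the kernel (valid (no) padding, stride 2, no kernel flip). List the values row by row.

0.55 -0.25
3.1 4.35
4.1 7.7
-3.15 -0.7

Output[0,0]: The receptive field on the input at this output position is [3.9 -0.7 -2.1]. Elementwise product with the kernel and sum: 3.9·0.5 + -0.7·0.5 + -2.1·0.5.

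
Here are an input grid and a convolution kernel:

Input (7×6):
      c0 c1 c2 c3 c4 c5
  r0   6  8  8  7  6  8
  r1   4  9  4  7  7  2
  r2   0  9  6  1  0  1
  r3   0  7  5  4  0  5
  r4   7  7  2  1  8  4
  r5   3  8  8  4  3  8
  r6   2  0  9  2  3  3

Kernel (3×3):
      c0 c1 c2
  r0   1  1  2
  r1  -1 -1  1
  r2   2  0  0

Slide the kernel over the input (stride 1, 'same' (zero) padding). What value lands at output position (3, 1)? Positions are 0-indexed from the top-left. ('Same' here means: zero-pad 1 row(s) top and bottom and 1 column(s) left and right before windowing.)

33

The receptive field on the zero-padded input at this output position is [0 9 6 / 0 7 5 / 7 7 2]. Elementwise product with the kernel and sum: 0·1 + 9·1 + 6·2 + 0·-1 + 7·-1 + 5·1 + 7·2.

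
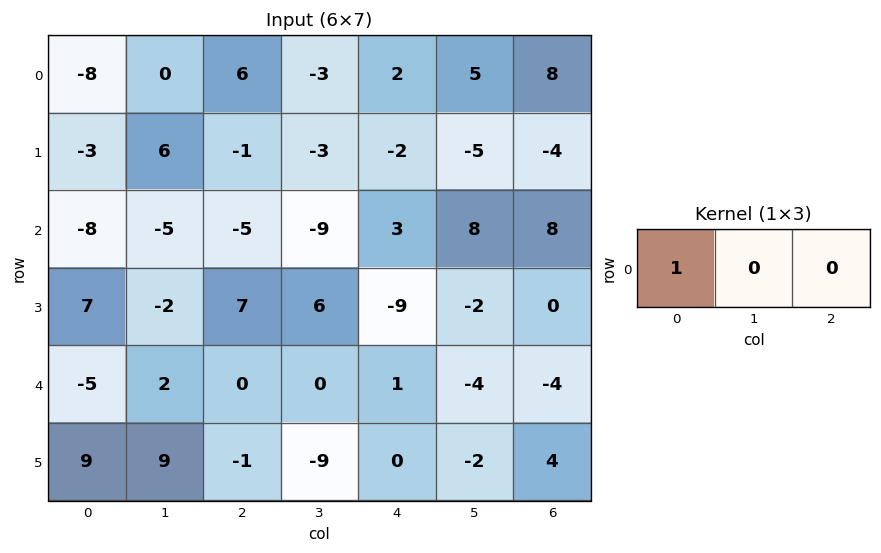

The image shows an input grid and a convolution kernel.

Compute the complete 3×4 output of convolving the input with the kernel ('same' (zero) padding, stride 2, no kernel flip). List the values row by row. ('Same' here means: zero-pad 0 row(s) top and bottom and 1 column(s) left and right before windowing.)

0 0 -3 5
0 -5 -9 8
0 2 0 -4

Output[0,0]: The receptive field on the zero-padded input at this output position is [0 -8 0]. Elementwise product with the kernel and sum: 0·1.
Output[0,1]: The receptive field on the zero-padded input at this output position is [0 6 -3]. Elementwise product with the kernel and sum: 0·1.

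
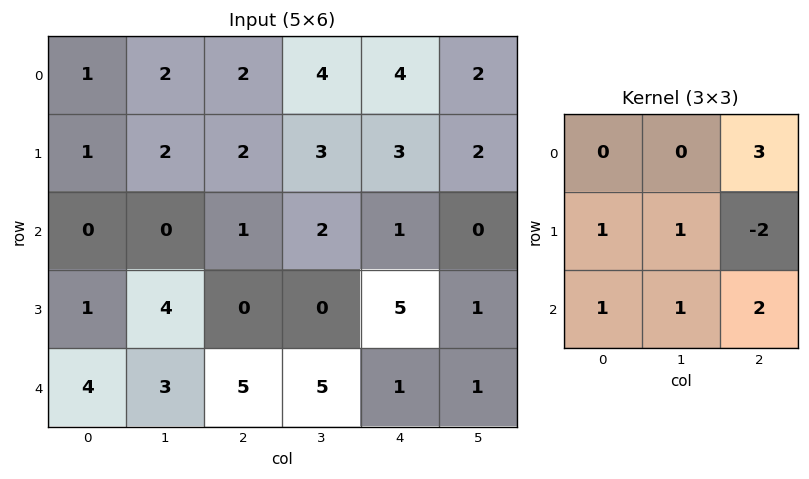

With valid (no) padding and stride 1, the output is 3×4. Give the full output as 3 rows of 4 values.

Output[0,0]: The receptive field on the input at this output position is [1 2 2 / 1 2 2 / 0 0 1]. Elementwise product with the kernel and sum: 2·3 + 1·1 + 2·1 + 2·-2 + 0·1 + 0·1 + 1·2.
Output[0,1]: The receptive field on the input at this output position is [2 2 4 / 2 2 3 / 0 1 2]. Elementwise product with the kernel and sum: 4·3 + 2·1 + 2·1 + 3·-2 + 0·1 + 1·1 + 2·2.

7 15 16 11
9 10 20 16
25 28 5 11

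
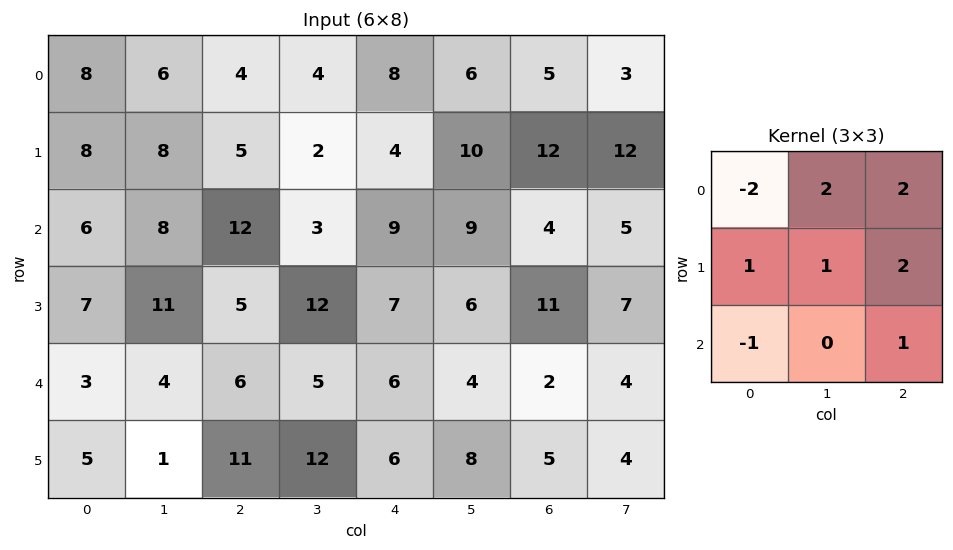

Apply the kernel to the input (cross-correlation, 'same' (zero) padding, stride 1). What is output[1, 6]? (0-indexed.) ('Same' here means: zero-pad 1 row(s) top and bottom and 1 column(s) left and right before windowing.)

46

The receptive field on the zero-padded input at this output position is [6 5 3 / 10 12 12 / 9 4 5]. Elementwise product with the kernel and sum: 6·-2 + 5·2 + 3·2 + 10·1 + 12·1 + 12·2 + 9·-1 + 5·1.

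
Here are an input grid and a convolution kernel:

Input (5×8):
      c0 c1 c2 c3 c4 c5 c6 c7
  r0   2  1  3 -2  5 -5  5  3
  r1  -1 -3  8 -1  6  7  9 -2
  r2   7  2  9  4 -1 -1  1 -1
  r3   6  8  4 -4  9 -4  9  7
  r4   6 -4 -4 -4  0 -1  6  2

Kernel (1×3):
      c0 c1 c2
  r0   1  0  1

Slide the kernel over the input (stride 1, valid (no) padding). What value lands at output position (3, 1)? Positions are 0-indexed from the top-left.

The receptive field on the input at this output position is [8 4 -4]. Elementwise product with the kernel and sum: 8·1 + -4·1.

4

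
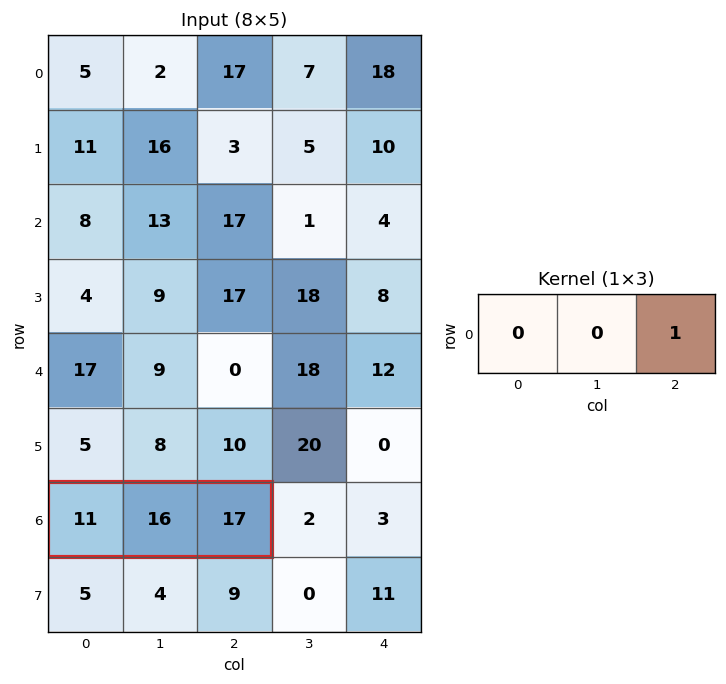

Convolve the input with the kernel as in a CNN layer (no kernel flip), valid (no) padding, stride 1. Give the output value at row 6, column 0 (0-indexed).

17

The receptive field on the input at this output position is [11 16 17]. Elementwise product with the kernel and sum: 17·1.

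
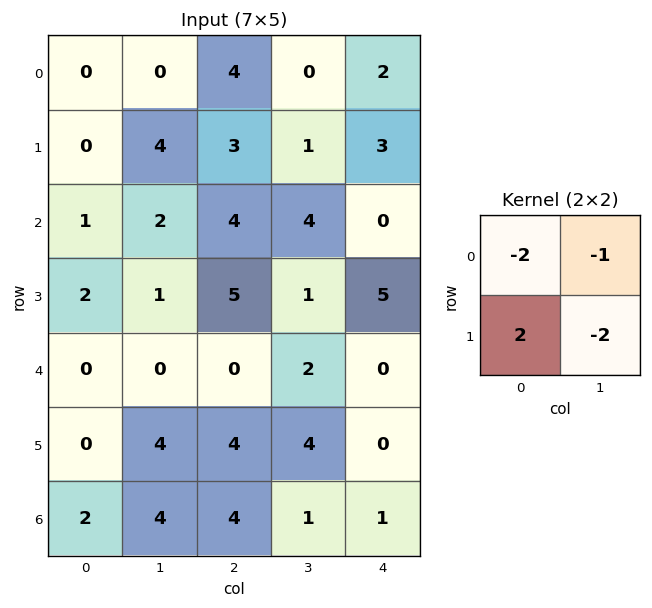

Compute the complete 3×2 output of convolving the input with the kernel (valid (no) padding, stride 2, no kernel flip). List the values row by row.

-8 -4
-2 -4
-8 -2

Output[0,0]: The receptive field on the input at this output position is [0 0 / 0 4]. Elementwise product with the kernel and sum: 0·-2 + 0·-1 + 0·2 + 4·-2.
Output[0,1]: The receptive field on the input at this output position is [4 0 / 3 1]. Elementwise product with the kernel and sum: 4·-2 + 0·-1 + 3·2 + 1·-2.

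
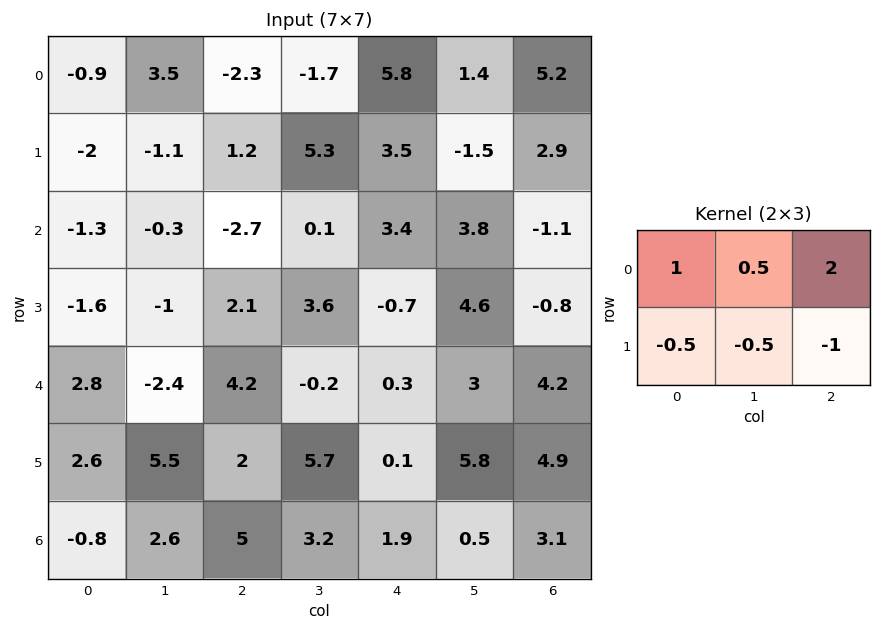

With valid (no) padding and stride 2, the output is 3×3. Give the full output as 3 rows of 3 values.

Output[0,0]: The receptive field on the input at this output position is [-0.9 3.5 -2.3 / -2 -1.1 1.2]. Elementwise product with the kernel and sum: -0.9·1 + 3.5·0.5 + -2.3·2 + -2·-0.5 + -1.1·-0.5 + 1.2·-1.

-3.4 1.7 13
-7.65 2 1.95
3.95 0.75 2.35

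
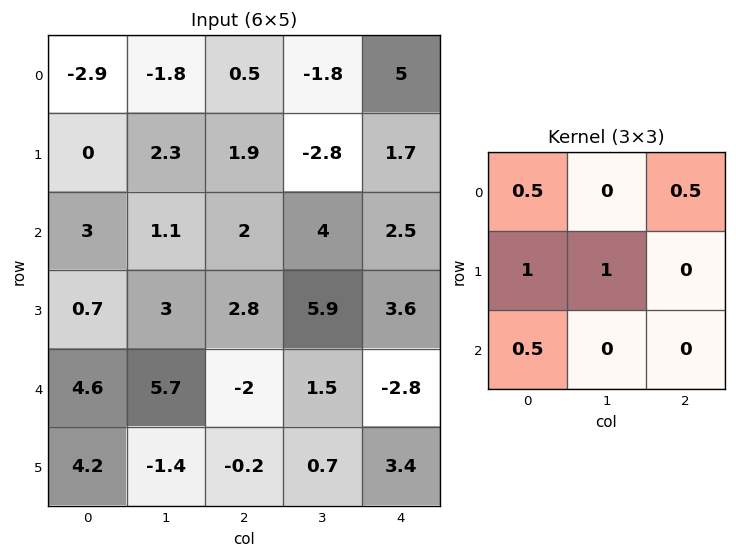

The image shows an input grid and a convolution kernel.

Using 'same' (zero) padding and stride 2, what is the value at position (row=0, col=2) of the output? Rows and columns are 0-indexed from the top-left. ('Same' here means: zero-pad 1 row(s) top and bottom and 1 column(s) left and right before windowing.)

The receptive field on the zero-padded input at this output position is [0 0 0 / -1.8 5 0 / -2.8 1.7 0]. Elementwise product with the kernel and sum: 0·0.5 + 0·0.5 + -1.8·1 + 5·1 + -2.8·0.5.

1.8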